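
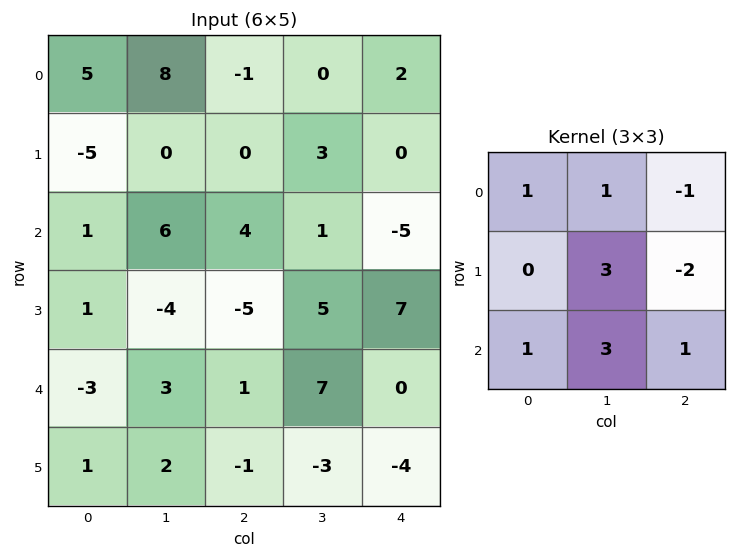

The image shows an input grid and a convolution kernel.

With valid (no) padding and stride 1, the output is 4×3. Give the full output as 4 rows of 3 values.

Output[0,0]: The receptive field on the input at this output position is [5 8 -1 / -5 0 0 / 1 6 4]. Elementwise product with the kernel and sum: 5·1 + 8·1 + -1·-1 + 0·3 + 0·-2 + 1·1 + 6·3 + 4·1.
Output[0,1]: The receptive field on the input at this output position is [8 -1 0 / 0 0 3 / 6 4 1]. Elementwise product with the kernel and sum: 8·1 + -1·1 + 0·-1 + 0·3 + 3·-2 + 6·1 + 4·3 + 1·1.

37 20 8
-11 -7 33
8 -3 33
15 -29 0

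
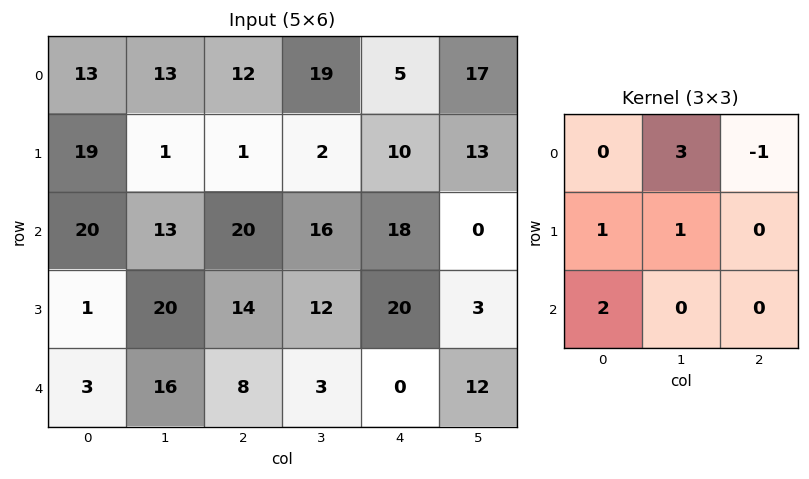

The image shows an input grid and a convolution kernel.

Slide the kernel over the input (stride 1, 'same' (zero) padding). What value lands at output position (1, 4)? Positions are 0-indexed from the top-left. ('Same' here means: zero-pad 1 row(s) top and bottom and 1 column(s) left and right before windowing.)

42

The receptive field on the zero-padded input at this output position is [19 5 17 / 2 10 13 / 16 18 0]. Elementwise product with the kernel and sum: 5·3 + 17·-1 + 2·1 + 10·1 + 16·2.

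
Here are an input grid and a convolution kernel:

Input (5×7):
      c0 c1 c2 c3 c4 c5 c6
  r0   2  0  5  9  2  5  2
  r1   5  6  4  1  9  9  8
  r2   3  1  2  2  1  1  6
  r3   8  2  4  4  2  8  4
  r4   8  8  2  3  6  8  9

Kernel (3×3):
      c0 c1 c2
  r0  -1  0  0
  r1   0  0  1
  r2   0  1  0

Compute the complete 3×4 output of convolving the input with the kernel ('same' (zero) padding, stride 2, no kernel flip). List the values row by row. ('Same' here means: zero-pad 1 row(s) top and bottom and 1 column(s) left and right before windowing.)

Output[0,0]: The receptive field on the zero-padded input at this output position is [0 0 0 / 0 2 0 / 0 5 6]. Elementwise product with the kernel and sum: 0·-1 + 0·1 + 5·1.
Output[0,1]: The receptive field on the zero-padded input at this output position is [0 0 0 / 0 5 9 / 6 4 1]. Elementwise product with the kernel and sum: 0·-1 + 9·1 + 4·1.

5 13 14 8
9 0 2 -5
8 1 4 -8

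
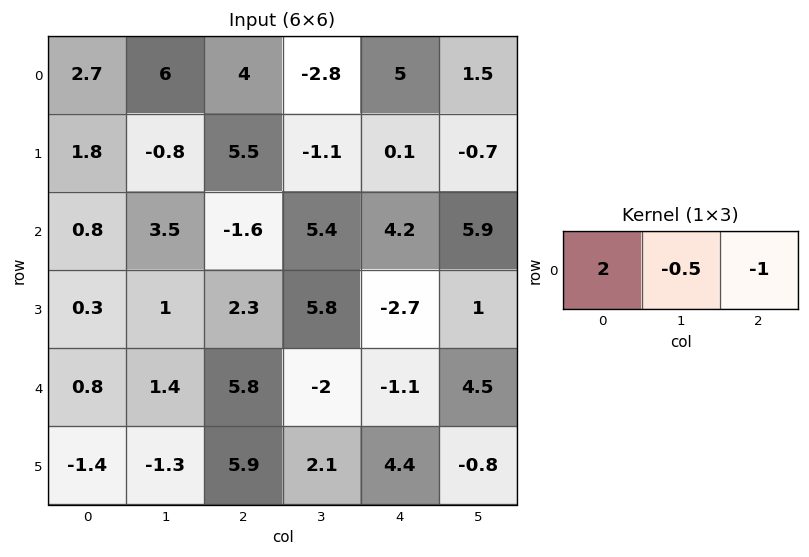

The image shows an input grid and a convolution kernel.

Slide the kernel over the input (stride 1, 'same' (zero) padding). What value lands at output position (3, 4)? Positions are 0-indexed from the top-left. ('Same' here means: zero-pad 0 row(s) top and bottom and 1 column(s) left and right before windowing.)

11.95

The receptive field on the zero-padded input at this output position is [5.8 -2.7 1]. Elementwise product with the kernel and sum: 5.8·2 + -2.7·-0.5 + 1·-1.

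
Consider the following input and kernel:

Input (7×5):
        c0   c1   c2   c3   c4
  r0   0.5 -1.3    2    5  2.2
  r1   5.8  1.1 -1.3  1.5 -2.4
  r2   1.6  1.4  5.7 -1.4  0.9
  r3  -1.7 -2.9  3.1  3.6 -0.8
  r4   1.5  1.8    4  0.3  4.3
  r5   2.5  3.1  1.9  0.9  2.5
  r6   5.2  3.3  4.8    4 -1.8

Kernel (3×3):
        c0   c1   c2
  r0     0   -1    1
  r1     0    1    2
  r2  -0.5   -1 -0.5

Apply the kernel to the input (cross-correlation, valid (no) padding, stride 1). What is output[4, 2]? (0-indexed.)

The receptive field on the input at this output position is [4 0.3 4.3 / 1.9 0.9 2.5 / 4.8 4 -1.8]. Elementwise product with the kernel and sum: 0.3·-1 + 4.3·1 + 0.9·1 + 2.5·2 + 4.8·-0.5 + 4·-1 + -1.8·-0.5.

4.4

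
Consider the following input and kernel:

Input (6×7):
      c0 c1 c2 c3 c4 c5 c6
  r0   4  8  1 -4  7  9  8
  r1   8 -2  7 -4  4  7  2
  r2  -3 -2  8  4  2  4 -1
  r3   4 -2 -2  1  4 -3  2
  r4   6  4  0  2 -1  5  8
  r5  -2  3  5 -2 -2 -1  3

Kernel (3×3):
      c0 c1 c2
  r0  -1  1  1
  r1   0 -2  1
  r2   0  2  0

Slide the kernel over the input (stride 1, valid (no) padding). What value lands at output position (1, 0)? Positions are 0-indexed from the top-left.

5

The receptive field on the input at this output position is [8 -2 7 / -3 -2 8 / 4 -2 -2]. Elementwise product with the kernel and sum: 8·-1 + -2·1 + 7·1 + -2·-2 + 8·1 + -2·2.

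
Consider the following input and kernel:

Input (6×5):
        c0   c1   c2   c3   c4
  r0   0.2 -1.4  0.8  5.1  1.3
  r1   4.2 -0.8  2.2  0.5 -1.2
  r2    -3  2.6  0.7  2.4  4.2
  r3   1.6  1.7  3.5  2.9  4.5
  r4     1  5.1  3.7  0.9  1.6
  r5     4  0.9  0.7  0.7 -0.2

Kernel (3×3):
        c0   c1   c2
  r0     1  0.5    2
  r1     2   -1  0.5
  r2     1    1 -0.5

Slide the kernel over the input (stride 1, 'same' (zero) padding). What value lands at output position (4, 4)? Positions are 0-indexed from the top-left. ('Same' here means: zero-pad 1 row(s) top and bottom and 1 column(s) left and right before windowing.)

5.85

The receptive field on the zero-padded input at this output position is [2.9 4.5 0 / 0.9 1.6 0 / 0.7 -0.2 0]. Elementwise product with the kernel and sum: 2.9·1 + 4.5·0.5 + 0·2 + 0.9·2 + 1.6·-1 + 0·0.5 + 0.7·1 + -0.2·1 + 0·-0.5.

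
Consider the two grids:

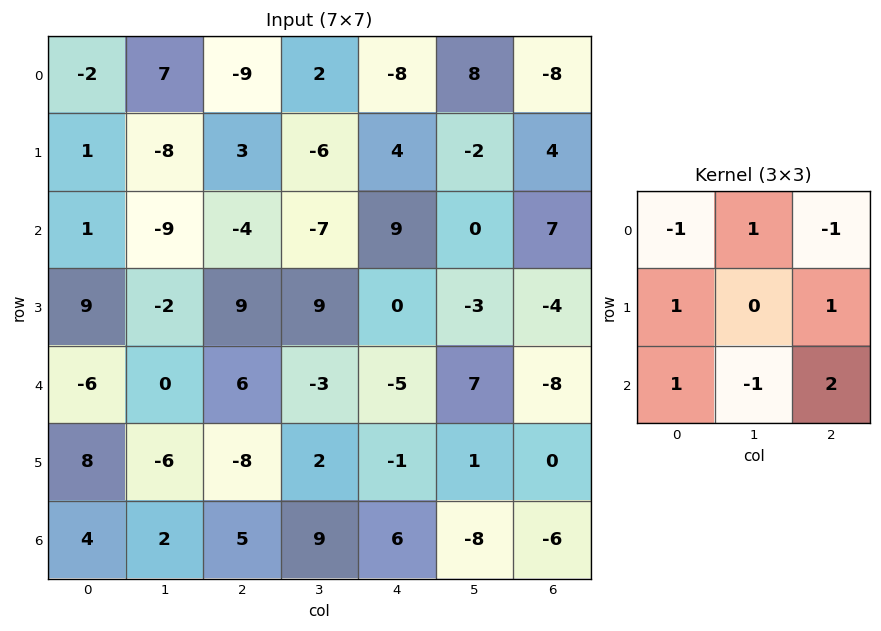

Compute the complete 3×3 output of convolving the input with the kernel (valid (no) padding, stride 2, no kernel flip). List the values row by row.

Output[0,0]: The receptive field on the input at this output position is [-2 7 -9 / 1 -8 3 / 1 -9 -4]. Elementwise product with the kernel and sum: -2·-1 + 7·1 + -9·-1 + 1·1 + 3·1 + 1·1 + -9·-1 + -4·2.

24 47 55
18 -4 -48
12 -5 21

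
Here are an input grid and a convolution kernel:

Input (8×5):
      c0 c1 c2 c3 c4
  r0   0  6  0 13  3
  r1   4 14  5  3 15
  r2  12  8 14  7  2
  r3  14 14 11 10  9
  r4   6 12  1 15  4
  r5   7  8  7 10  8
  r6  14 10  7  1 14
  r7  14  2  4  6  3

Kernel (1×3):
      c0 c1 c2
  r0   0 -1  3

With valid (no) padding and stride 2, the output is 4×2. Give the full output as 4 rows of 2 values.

-6 -4
34 -1
-9 -3
11 41

Output[0,0]: The receptive field on the input at this output position is [0 6 0]. Elementwise product with the kernel and sum: 6·-1 + 0·3.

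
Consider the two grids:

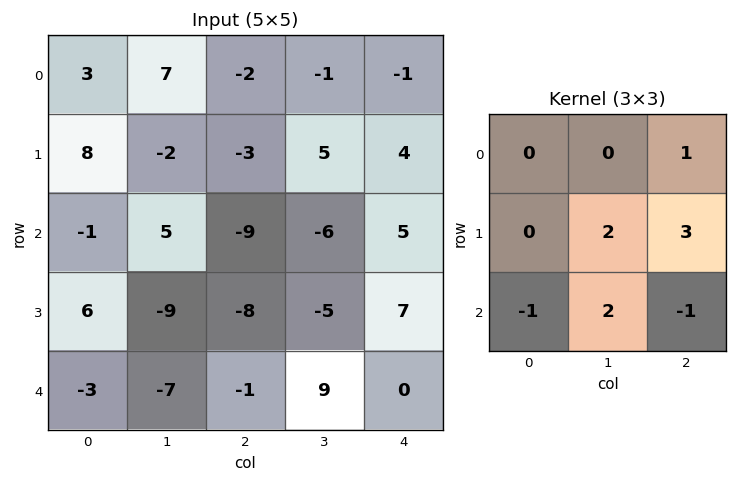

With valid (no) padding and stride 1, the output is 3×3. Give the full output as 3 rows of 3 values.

Output[0,0]: The receptive field on the input at this output position is [3 7 -2 / 8 -2 -3 / -1 5 -9]. Elementwise product with the kernel and sum: -2·1 + -2·2 + -3·3 + -1·-1 + 5·2 + -9·-1.

5 -9 13
-36 -33 -2
-61 -41 35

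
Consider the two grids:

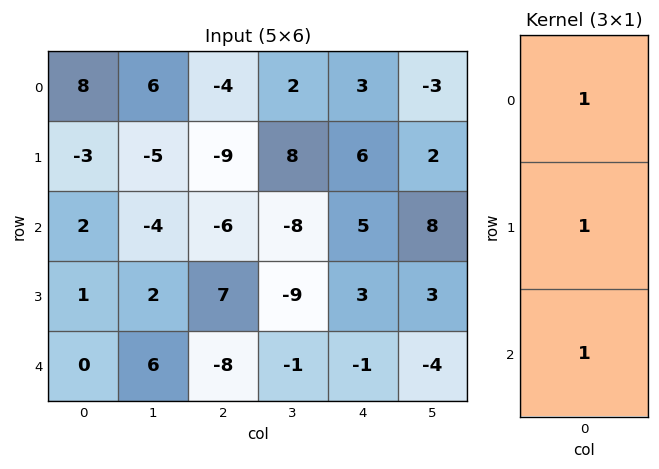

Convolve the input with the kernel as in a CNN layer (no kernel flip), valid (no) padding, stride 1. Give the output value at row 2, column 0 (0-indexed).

The receptive field on the input at this output position is [2 / 1 / 0]. Elementwise product with the kernel and sum: 2·1 + 1·1 + 0·1.

3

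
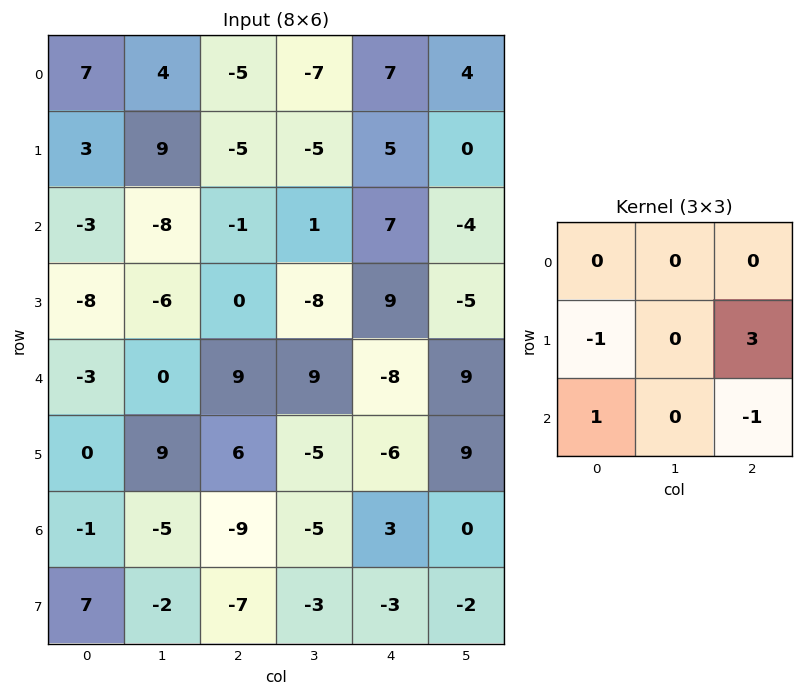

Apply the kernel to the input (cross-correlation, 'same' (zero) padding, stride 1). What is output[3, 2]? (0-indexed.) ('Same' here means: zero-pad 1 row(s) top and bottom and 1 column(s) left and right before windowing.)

The receptive field on the zero-padded input at this output position is [-8 -1 1 / -6 0 -8 / 0 9 9]. Elementwise product with the kernel and sum: -6·-1 + -8·3 + 0·1 + 9·-1.

-27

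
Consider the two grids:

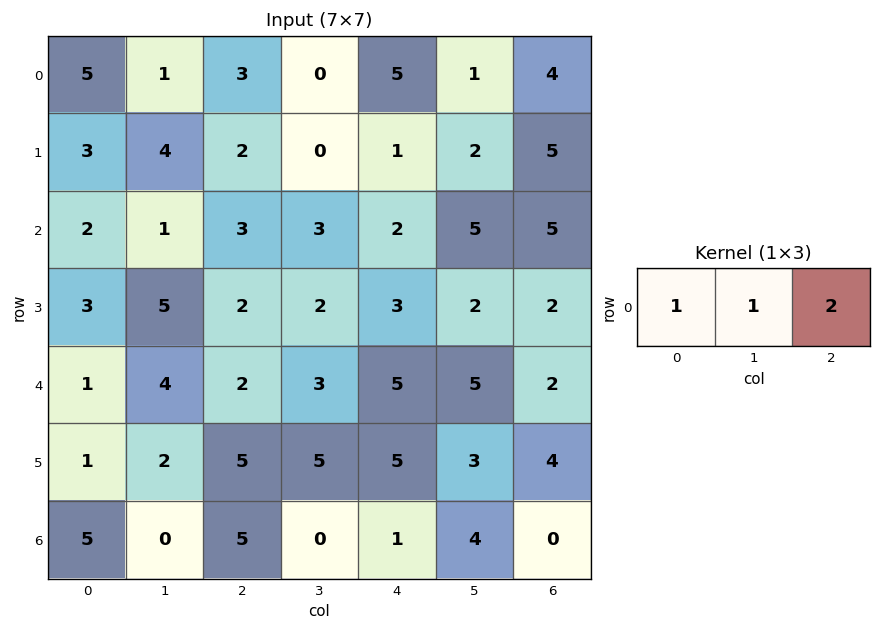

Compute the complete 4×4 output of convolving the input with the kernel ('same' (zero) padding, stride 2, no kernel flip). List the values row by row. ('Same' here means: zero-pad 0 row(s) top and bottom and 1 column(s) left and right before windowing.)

7 4 7 5
4 10 15 10
9 12 18 7
5 5 9 4

Output[0,0]: The receptive field on the zero-padded input at this output position is [0 5 1]. Elementwise product with the kernel and sum: 0·1 + 5·1 + 1·2.
Output[0,1]: The receptive field on the zero-padded input at this output position is [1 3 0]. Elementwise product with the kernel and sum: 1·1 + 3·1 + 0·2.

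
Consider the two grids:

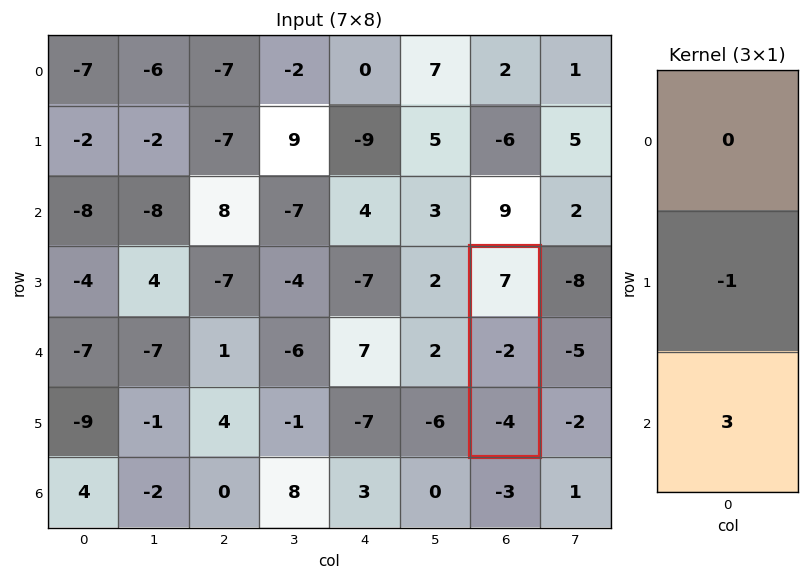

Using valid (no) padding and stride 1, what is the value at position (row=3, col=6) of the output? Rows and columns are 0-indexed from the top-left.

-10

The receptive field on the input at this output position is [7 / -2 / -4]. Elementwise product with the kernel and sum: -2·-1 + -4·3.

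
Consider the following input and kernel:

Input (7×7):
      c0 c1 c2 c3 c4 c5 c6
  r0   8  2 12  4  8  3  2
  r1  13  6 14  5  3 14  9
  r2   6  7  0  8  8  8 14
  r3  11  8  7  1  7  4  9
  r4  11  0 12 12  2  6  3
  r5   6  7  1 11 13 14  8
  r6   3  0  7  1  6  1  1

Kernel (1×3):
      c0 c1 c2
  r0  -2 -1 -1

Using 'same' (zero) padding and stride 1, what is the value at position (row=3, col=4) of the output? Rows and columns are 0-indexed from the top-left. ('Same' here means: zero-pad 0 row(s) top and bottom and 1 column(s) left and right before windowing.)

-13

The receptive field on the zero-padded input at this output position is [1 7 4]. Elementwise product with the kernel and sum: 1·-2 + 7·-1 + 4·-1.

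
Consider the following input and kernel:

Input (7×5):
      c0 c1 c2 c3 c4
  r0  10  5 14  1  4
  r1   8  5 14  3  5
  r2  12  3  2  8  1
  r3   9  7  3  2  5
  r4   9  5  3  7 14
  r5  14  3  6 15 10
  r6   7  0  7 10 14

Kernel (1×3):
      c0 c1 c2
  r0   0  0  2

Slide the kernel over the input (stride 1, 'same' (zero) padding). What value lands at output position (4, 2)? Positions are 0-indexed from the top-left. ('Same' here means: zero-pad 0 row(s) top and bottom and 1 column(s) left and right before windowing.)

The receptive field on the zero-padded input at this output position is [5 3 7]. Elementwise product with the kernel and sum: 7·2.

14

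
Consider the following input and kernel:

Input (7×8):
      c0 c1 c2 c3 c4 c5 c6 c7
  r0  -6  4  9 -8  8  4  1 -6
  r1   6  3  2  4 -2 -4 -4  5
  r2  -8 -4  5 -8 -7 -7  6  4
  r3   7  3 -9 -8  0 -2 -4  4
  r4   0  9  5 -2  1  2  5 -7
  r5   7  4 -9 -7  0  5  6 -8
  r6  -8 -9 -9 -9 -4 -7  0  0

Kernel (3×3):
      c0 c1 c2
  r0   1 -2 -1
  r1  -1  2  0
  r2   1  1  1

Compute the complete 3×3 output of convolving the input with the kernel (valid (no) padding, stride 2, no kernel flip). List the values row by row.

Output[0,0]: The receptive field on the input at this output position is [-6 4 9 / 6 3 2 / -8 -4 5]. Elementwise product with the kernel and sum: -6·1 + 4·-2 + 9·-1 + 6·-1 + 3·2 + -8·1 + -4·1 + 5·1.
Output[0,1]: The receptive field on the input at this output position is [9 -8 8 / 2 4 -2 / 5 -8 -7]. Elementwise product with the kernel and sum: 9·1 + -8·-2 + 8·-1 + 2·-1 + 4·2 + 5·1 + -8·1 + -7·1.

-30 13 -15
8 25 5
-48 -19 -9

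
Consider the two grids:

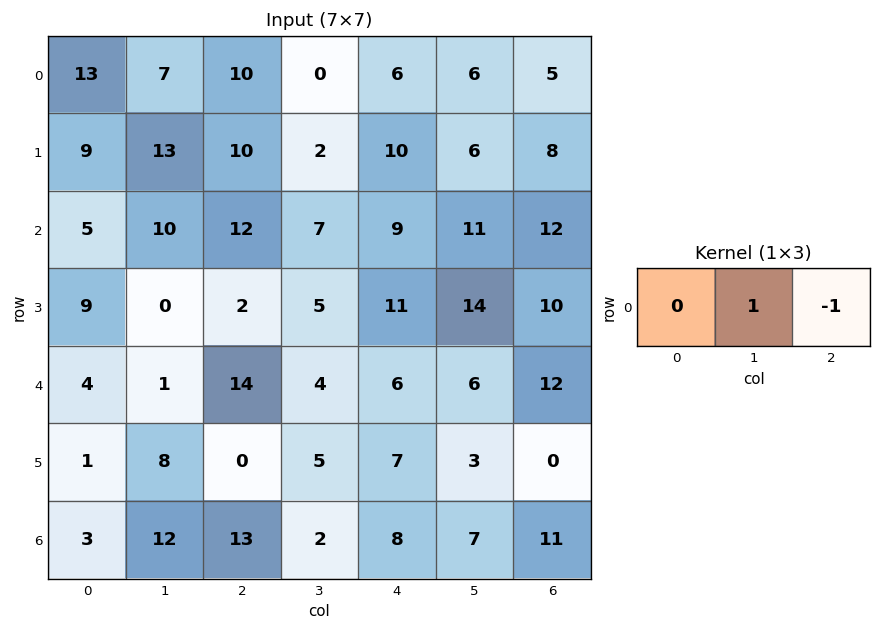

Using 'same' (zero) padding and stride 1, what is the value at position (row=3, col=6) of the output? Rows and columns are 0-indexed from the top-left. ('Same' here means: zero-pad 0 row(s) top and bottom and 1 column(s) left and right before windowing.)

10

The receptive field on the zero-padded input at this output position is [14 10 0]. Elementwise product with the kernel and sum: 10·1 + 0·-1.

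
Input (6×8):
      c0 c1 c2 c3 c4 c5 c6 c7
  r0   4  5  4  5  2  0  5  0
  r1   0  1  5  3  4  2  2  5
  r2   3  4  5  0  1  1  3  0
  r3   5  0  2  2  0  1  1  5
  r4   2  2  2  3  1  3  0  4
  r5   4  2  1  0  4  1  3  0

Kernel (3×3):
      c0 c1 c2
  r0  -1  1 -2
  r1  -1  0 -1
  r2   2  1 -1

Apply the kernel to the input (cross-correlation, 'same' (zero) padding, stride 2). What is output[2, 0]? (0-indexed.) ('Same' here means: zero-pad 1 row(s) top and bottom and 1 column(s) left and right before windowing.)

The receptive field on the zero-padded input at this output position is [0 5 0 / 0 2 2 / 0 4 2]. Elementwise product with the kernel and sum: 0·-1 + 5·1 + 0·-2 + 0·-1 + 2·-1 + 0·2 + 4·1 + 2·-1.

5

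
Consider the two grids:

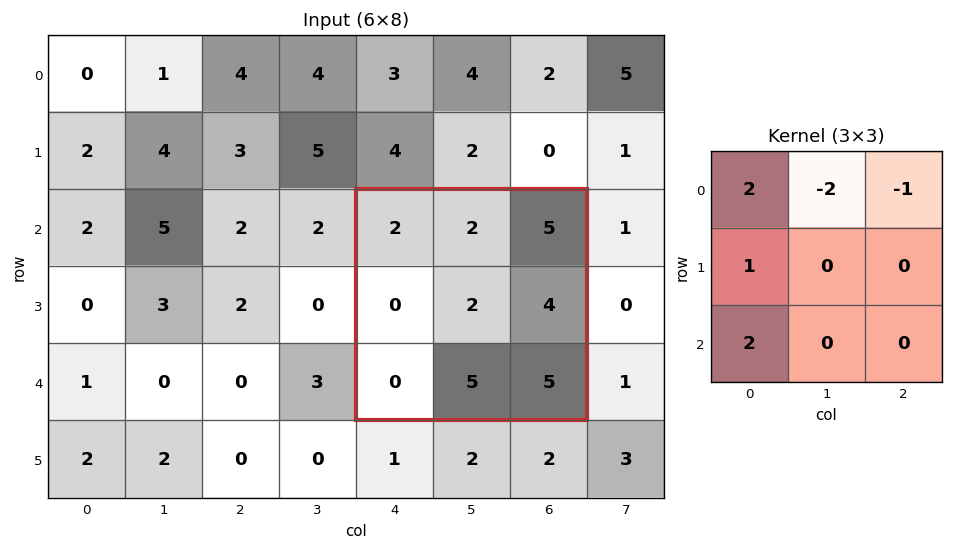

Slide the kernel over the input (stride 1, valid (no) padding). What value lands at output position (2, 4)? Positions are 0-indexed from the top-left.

-5

The receptive field on the input at this output position is [2 2 5 / 0 2 4 / 0 5 5]. Elementwise product with the kernel and sum: 2·2 + 2·-2 + 5·-1 + 0·1 + 0·2.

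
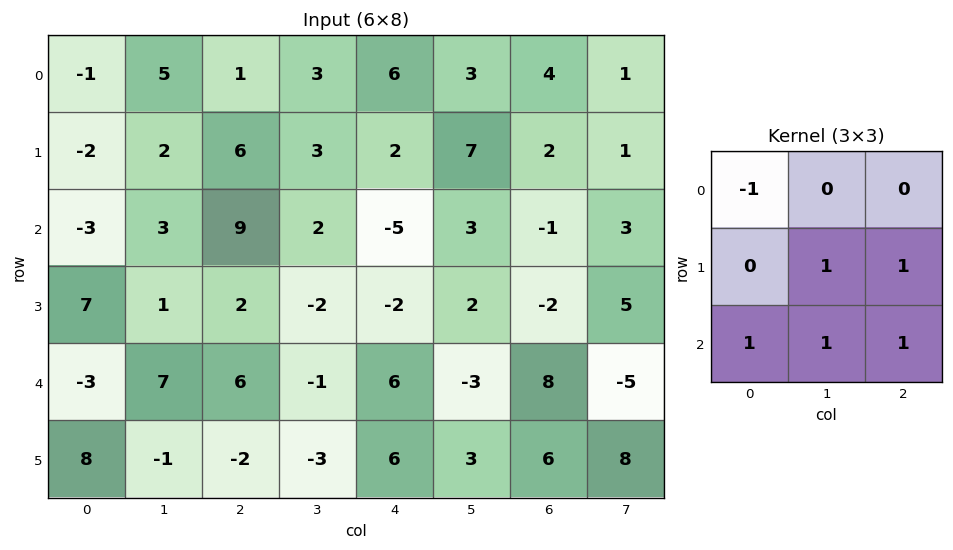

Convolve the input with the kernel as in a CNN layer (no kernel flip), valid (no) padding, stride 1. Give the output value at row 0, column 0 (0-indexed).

18

The receptive field on the input at this output position is [-1 5 1 / -2 2 6 / -3 3 9]. Elementwise product with the kernel and sum: -1·-1 + 2·1 + 6·1 + -3·1 + 3·1 + 9·1.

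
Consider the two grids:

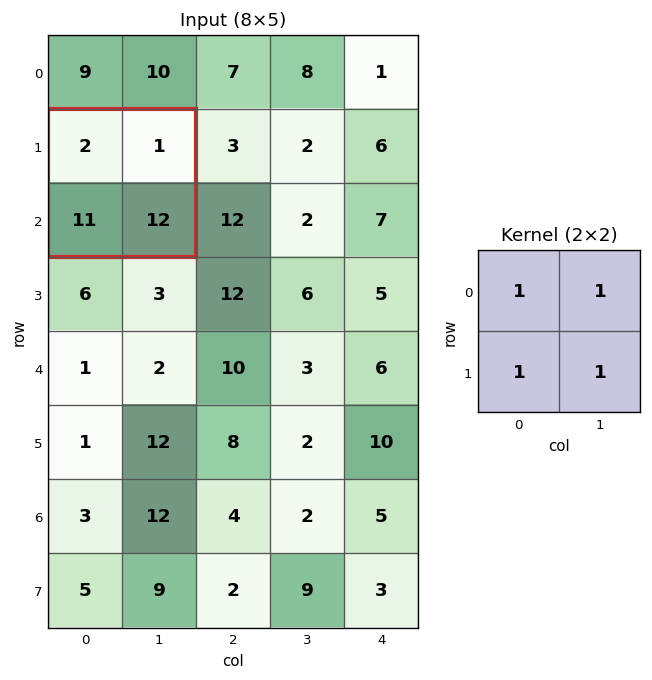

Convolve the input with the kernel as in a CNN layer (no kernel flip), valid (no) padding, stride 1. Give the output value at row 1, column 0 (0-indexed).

The receptive field on the input at this output position is [2 1 / 11 12]. Elementwise product with the kernel and sum: 2·1 + 1·1 + 11·1 + 12·1.

26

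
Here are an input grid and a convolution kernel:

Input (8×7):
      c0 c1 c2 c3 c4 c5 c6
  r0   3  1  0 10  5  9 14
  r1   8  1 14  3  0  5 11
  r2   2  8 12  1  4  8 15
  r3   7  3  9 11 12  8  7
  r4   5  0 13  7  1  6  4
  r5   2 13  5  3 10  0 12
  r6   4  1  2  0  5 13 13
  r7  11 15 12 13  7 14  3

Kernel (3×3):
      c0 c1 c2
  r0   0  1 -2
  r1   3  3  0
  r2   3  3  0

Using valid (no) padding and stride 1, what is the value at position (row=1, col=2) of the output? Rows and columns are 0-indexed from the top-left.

The receptive field on the input at this output position is [14 3 0 / 12 1 4 / 9 11 12]. Elementwise product with the kernel and sum: 3·1 + 0·-2 + 12·3 + 1·3 + 9·3 + 11·3.

102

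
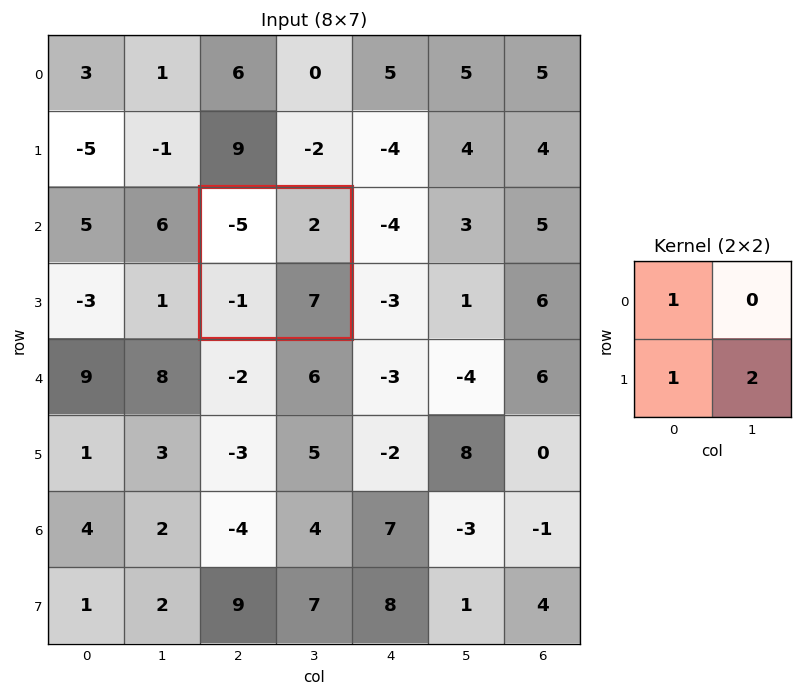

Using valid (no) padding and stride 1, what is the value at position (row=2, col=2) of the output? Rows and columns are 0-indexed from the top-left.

The receptive field on the input at this output position is [-5 2 / -1 7]. Elementwise product with the kernel and sum: -5·1 + -1·1 + 7·2.

8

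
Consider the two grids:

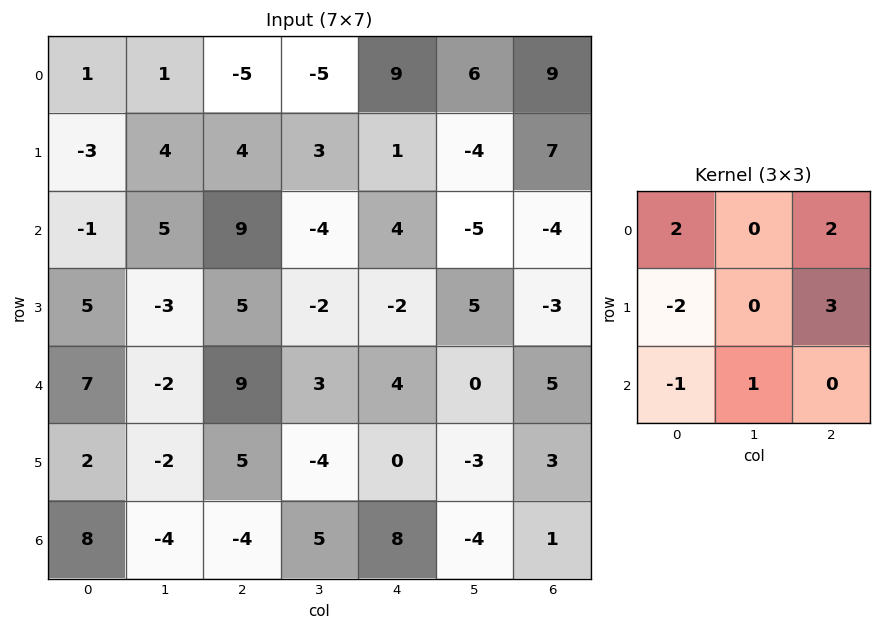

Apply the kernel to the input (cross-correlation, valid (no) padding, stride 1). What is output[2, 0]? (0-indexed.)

12

The receptive field on the input at this output position is [-1 5 9 / 5 -3 5 / 7 -2 9]. Elementwise product with the kernel and sum: -1·2 + 9·2 + 5·-2 + 5·3 + 7·-1 + -2·1.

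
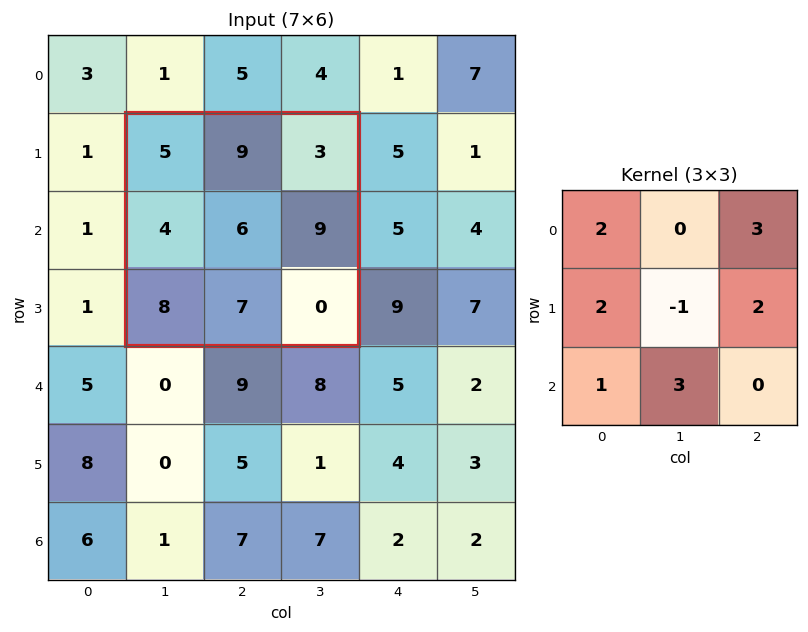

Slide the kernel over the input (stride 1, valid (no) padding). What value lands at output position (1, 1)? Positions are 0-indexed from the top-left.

The receptive field on the input at this output position is [5 9 3 / 4 6 9 / 8 7 0]. Elementwise product with the kernel and sum: 5·2 + 3·3 + 4·2 + 6·-1 + 9·2 + 8·1 + 7·3.

68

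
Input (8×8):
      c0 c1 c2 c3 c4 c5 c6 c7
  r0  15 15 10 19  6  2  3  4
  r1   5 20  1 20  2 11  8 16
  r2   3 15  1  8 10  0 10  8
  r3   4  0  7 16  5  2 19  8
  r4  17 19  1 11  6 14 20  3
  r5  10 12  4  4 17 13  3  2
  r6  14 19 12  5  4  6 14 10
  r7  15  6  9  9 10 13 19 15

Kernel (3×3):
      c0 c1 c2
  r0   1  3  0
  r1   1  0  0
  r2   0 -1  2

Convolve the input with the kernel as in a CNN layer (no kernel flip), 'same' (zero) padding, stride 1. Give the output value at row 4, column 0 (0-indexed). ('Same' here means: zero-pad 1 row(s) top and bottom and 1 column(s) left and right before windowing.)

26

The receptive field on the zero-padded input at this output position is [0 4 0 / 0 17 19 / 0 10 12]. Elementwise product with the kernel and sum: 0·1 + 4·3 + 0·1 + 10·-1 + 12·2.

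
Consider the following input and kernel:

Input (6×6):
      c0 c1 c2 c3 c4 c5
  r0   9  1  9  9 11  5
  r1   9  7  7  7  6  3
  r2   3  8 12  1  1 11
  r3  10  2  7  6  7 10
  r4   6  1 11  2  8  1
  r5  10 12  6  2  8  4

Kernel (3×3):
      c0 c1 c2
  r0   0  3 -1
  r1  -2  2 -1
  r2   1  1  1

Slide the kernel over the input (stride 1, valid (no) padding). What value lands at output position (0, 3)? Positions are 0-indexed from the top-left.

The receptive field on the input at this output position is [9 11 5 / 7 6 3 / 1 1 11]. Elementwise product with the kernel and sum: 11·3 + 5·-1 + 7·-2 + 6·2 + 3·-1 + 1·1 + 1·1 + 11·1.

36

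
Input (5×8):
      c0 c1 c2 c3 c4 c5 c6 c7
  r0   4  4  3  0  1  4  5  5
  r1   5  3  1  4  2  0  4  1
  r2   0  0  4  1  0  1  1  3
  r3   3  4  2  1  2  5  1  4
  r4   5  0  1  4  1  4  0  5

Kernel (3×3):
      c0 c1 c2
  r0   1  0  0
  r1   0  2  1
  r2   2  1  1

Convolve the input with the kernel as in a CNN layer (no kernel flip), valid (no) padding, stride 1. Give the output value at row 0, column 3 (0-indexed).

7

The receptive field on the input at this output position is [0 1 4 / 4 2 0 / 1 0 1]. Elementwise product with the kernel and sum: 0·1 + 2·2 + 0·1 + 1·2 + 0·1 + 1·1.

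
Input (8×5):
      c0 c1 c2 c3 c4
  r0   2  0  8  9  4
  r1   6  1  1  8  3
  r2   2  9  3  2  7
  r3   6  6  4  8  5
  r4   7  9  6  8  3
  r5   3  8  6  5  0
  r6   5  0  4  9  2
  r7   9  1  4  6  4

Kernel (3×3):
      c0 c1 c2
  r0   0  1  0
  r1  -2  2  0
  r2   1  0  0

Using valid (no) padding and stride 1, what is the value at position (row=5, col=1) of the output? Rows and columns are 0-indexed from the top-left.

15

The receptive field on the input at this output position is [8 6 5 / 0 4 9 / 1 4 6]. Elementwise product with the kernel and sum: 6·1 + 0·-2 + 4·2 + 1·1.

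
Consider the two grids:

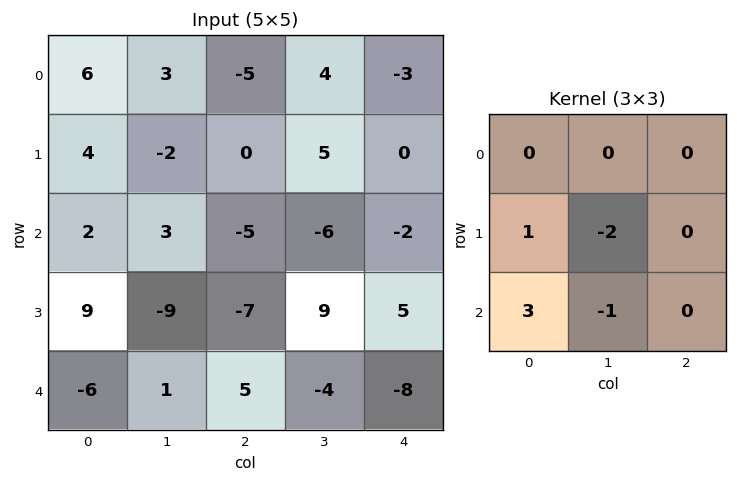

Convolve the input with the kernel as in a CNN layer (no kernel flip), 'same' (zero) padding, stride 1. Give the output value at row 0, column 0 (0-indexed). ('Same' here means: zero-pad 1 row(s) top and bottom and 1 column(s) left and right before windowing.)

-16

The receptive field on the zero-padded input at this output position is [0 0 0 / 0 6 3 / 0 4 -2]. Elementwise product with the kernel and sum: 0·1 + 6·-2 + 0·3 + 4·-1.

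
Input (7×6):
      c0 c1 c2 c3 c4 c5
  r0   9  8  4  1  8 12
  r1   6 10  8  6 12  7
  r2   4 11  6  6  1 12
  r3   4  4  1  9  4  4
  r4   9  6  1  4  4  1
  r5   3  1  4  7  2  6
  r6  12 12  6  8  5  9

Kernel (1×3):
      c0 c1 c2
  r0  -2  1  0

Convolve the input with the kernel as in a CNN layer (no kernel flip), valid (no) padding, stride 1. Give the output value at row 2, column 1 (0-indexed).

-16

The receptive field on the input at this output position is [11 6 6]. Elementwise product with the kernel and sum: 11·-2 + 6·1.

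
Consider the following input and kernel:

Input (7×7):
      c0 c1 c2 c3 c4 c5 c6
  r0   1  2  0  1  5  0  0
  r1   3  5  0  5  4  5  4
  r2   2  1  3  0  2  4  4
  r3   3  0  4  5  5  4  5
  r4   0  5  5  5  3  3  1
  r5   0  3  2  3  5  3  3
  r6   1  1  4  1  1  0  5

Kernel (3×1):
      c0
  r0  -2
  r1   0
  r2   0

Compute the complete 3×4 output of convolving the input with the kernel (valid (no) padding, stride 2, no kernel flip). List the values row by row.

Output[0,0]: The receptive field on the input at this output position is [1 / 3 / 2]. Elementwise product with the kernel and sum: 1·-2.

-2 0 -10 0
-4 -6 -4 -8
0 -10 -6 -2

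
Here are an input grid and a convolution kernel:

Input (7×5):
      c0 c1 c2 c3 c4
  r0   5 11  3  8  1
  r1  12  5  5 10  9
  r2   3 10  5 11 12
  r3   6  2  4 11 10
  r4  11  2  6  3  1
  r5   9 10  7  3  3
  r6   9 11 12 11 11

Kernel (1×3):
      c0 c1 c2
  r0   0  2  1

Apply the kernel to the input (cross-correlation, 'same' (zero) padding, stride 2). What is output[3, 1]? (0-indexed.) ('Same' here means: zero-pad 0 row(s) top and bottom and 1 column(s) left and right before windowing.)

The receptive field on the zero-padded input at this output position is [11 12 11]. Elementwise product with the kernel and sum: 12·2 + 11·1.

35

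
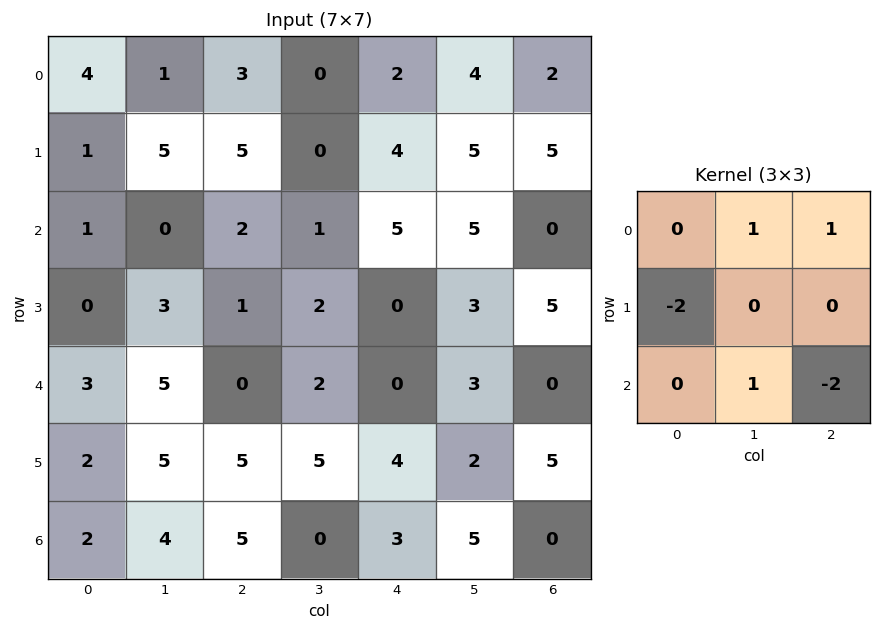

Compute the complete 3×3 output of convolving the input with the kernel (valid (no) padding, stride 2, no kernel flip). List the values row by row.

Output[0,0]: The receptive field on the input at this output position is [4 1 3 / 1 5 5 / 1 0 2]. Elementwise product with the kernel and sum: 1·1 + 3·1 + 1·-2 + 0·1 + 2·-2.
Output[0,1]: The receptive field on the input at this output position is [3 0 2 / 5 0 4 / 2 1 5]. Elementwise product with the kernel and sum: 0·1 + 2·1 + 5·-2 + 1·1 + 5·-2.

-2 -17 3
7 6 8
-5 -14 0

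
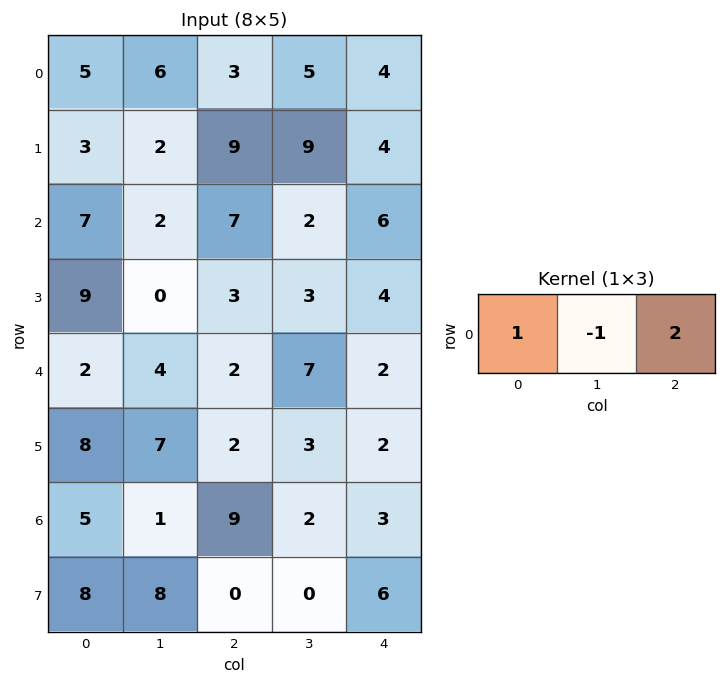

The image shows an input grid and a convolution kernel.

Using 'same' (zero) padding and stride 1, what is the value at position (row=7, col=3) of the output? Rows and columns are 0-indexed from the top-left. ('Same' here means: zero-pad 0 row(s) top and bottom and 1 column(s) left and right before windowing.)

The receptive field on the zero-padded input at this output position is [0 0 6]. Elementwise product with the kernel and sum: 0·1 + 0·-1 + 6·2.

12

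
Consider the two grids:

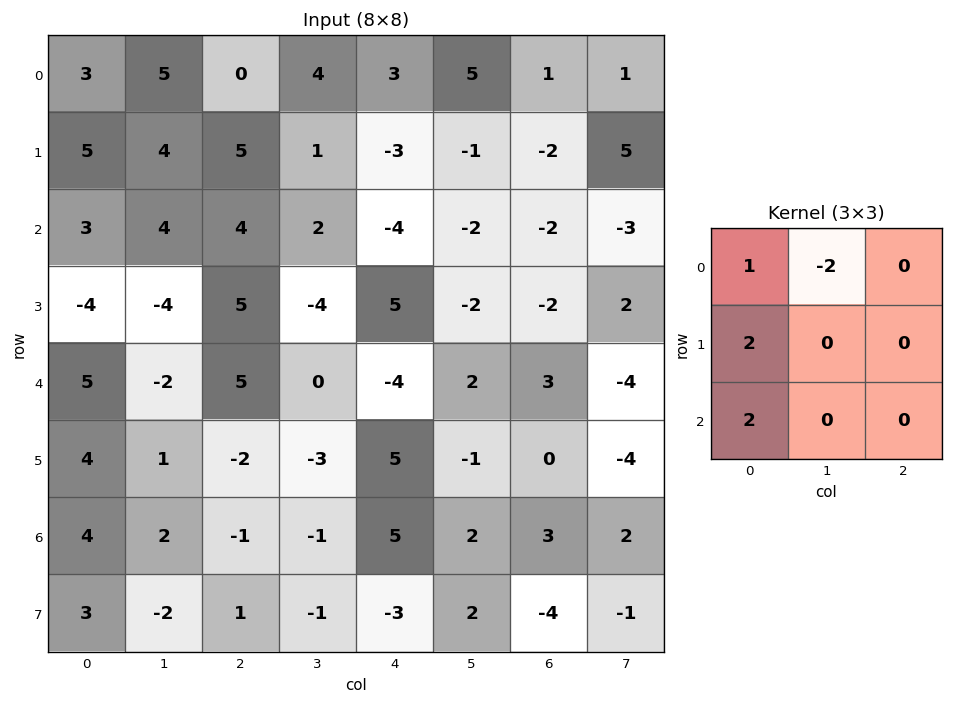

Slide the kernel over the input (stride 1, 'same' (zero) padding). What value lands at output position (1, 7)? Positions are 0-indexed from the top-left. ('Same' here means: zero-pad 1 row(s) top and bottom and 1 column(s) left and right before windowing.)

The receptive field on the zero-padded input at this output position is [1 1 0 / -2 5 0 / -2 -3 0]. Elementwise product with the kernel and sum: 1·1 + 1·-2 + -2·2 + -2·2.

-9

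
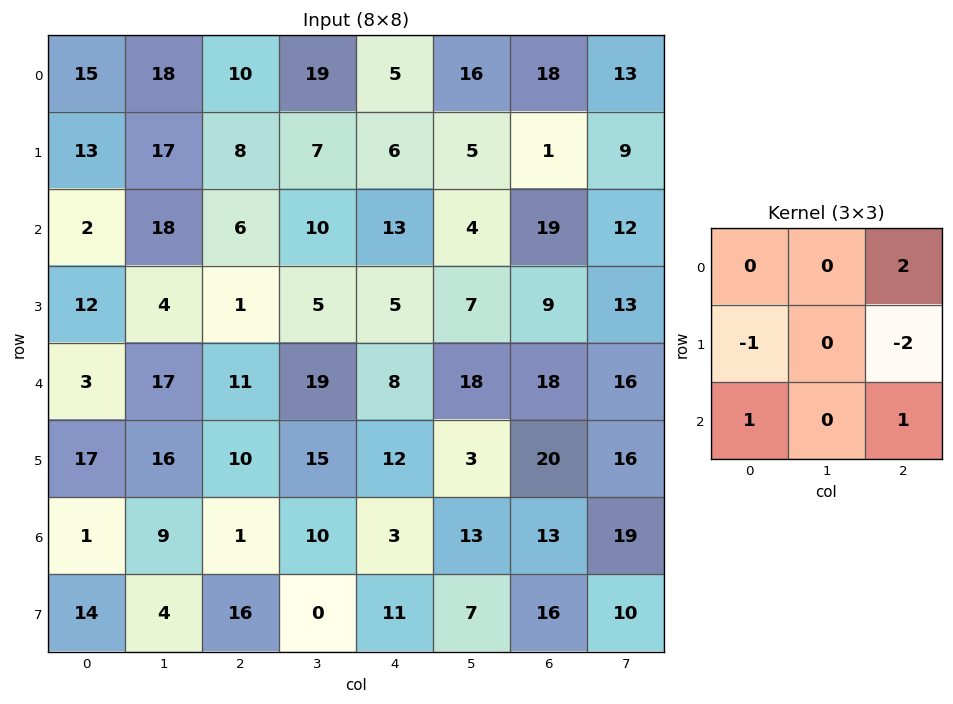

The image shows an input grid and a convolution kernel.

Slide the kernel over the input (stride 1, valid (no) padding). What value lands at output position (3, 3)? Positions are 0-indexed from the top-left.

The receptive field on the input at this output position is [5 5 7 / 19 8 18 / 15 12 3]. Elementwise product with the kernel and sum: 7·2 + 19·-1 + 18·-2 + 15·1 + 3·1.

-23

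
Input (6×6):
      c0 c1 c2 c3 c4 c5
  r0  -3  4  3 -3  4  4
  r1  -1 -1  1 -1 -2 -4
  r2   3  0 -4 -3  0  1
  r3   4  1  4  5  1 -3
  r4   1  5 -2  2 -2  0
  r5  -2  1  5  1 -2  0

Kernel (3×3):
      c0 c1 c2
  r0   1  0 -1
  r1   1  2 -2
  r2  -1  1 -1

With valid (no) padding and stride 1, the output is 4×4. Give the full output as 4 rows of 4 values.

-10 9 3 -2
2 -4 -7 -3
11 -7 14 5
13 -4 7 3

Output[0,0]: The receptive field on the input at this output position is [-3 4 3 / -1 -1 1 / 3 0 -4]. Elementwise product with the kernel and sum: -3·1 + 3·-1 + -1·1 + -1·2 + 1·-2 + 3·-1 + 0·1 + -4·-1.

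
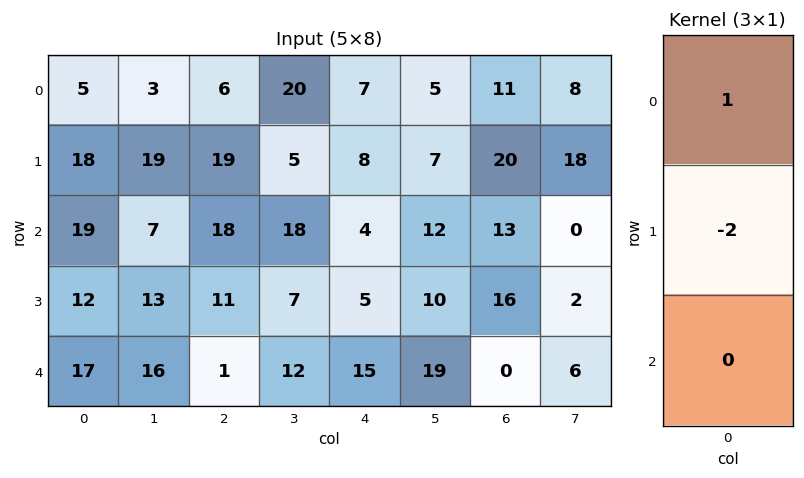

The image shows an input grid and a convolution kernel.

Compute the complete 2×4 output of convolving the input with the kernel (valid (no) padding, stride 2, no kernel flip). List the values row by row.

-31 -32 -9 -29
-5 -4 -6 -19

Output[0,0]: The receptive field on the input at this output position is [5 / 18 / 19]. Elementwise product with the kernel and sum: 5·1 + 18·-2.
Output[0,1]: The receptive field on the input at this output position is [6 / 19 / 18]. Elementwise product with the kernel and sum: 6·1 + 19·-2.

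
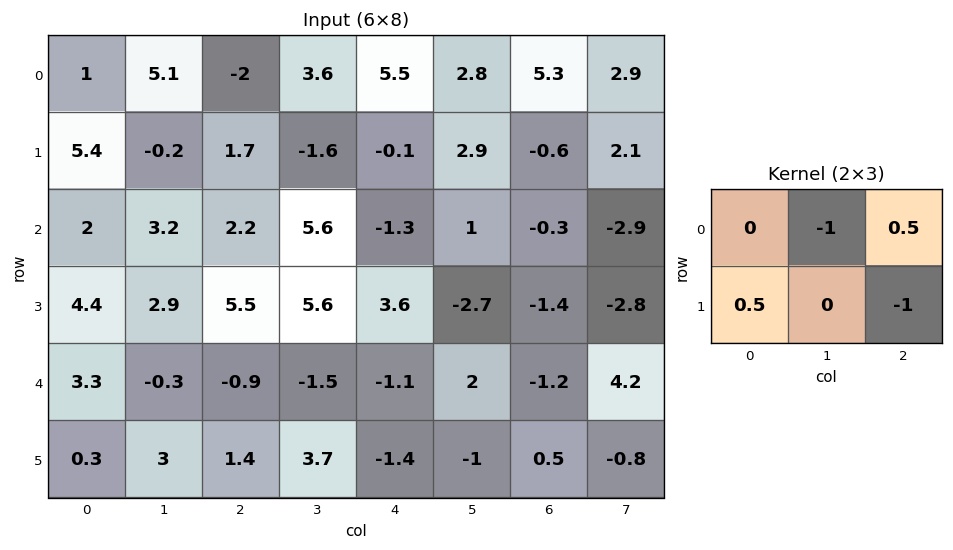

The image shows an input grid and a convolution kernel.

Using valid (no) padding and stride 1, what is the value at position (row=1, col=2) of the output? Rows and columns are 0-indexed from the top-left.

3.95

The receptive field on the input at this output position is [1.7 -1.6 -0.1 / 2.2 5.6 -1.3]. Elementwise product with the kernel and sum: -1.6·-1 + -0.1·0.5 + 2.2·0.5 + -1.3·-1.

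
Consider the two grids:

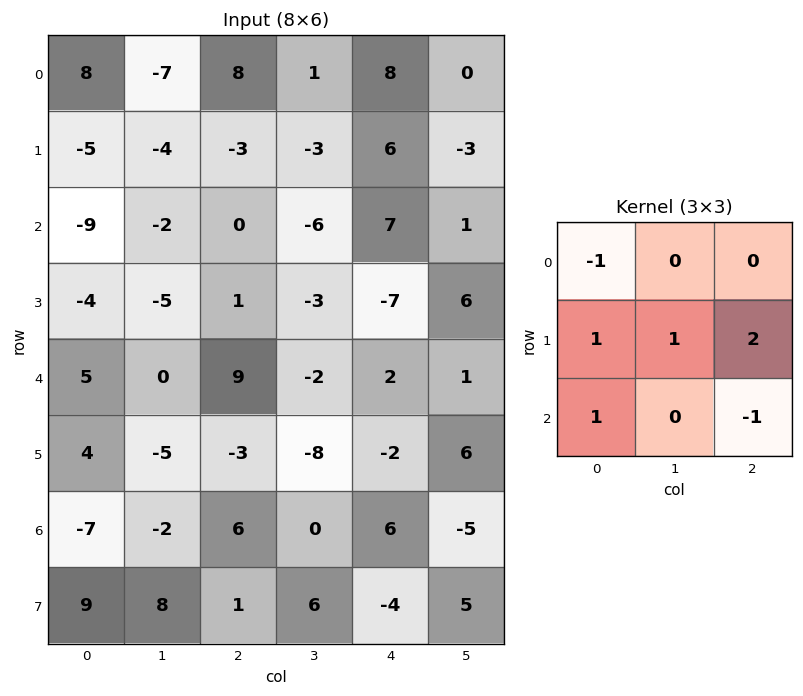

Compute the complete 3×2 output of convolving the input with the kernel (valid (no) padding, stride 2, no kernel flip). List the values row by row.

Output[0,0]: The receptive field on the input at this output position is [8 -7 8 / -5 -4 -3 / -9 -2 0]. Elementwise product with the kernel and sum: 8·-1 + -5·1 + -4·1 + -3·2 + -9·1 + 0·-1.

-32 -9
-2 -9
-25 -24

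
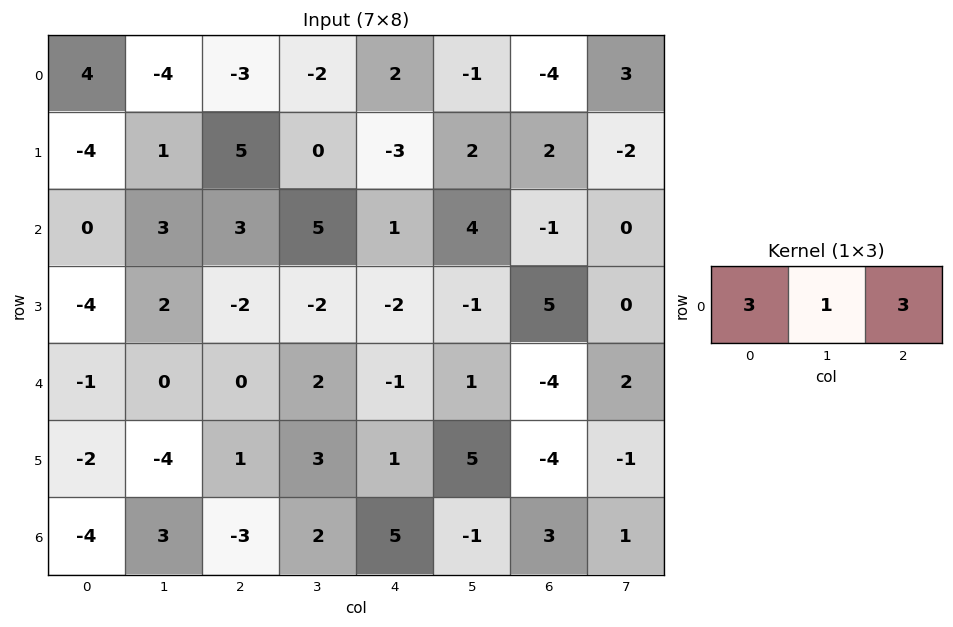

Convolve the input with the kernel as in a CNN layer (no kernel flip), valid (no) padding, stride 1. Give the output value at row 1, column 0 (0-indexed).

4

The receptive field on the input at this output position is [-4 1 5]. Elementwise product with the kernel and sum: -4·3 + 1·1 + 5·3.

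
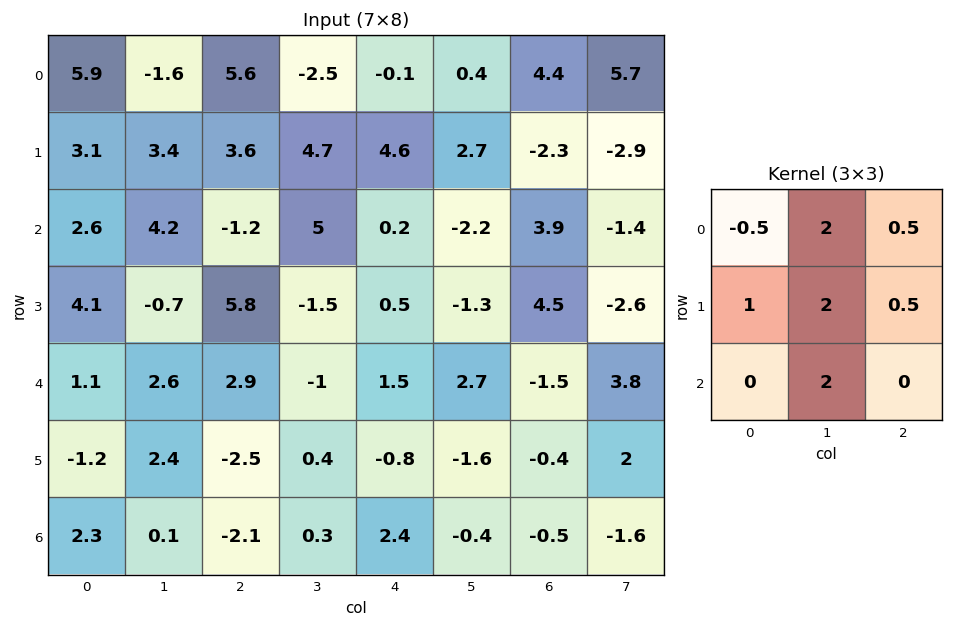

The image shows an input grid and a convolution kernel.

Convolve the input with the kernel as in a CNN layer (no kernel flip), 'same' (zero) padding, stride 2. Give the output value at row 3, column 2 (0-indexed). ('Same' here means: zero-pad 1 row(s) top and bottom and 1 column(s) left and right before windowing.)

2.3

The receptive field on the zero-padded input at this output position is [0.4 -0.8 -1.6 / 0.3 2.4 -0.4 / 0 0 0]. Elementwise product with the kernel and sum: 0.4·-0.5 + -0.8·2 + -1.6·0.5 + 0.3·1 + 2.4·2 + -0.4·0.5 + 0·2.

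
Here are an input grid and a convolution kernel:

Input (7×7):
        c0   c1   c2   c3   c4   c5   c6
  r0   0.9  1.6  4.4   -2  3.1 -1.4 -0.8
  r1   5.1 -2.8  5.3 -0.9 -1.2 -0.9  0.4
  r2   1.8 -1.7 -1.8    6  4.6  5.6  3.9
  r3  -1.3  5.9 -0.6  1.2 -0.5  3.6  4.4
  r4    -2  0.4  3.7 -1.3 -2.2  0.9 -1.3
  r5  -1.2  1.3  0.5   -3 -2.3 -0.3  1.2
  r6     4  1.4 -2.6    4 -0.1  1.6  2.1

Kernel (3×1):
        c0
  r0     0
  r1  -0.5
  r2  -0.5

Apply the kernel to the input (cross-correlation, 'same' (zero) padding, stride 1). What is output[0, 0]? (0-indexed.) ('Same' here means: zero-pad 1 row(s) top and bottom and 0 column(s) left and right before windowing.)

The receptive field on the zero-padded input at this output position is [0 / 0.9 / 5.1]. Elementwise product with the kernel and sum: 0.9·-0.5 + 5.1·-0.5.

-3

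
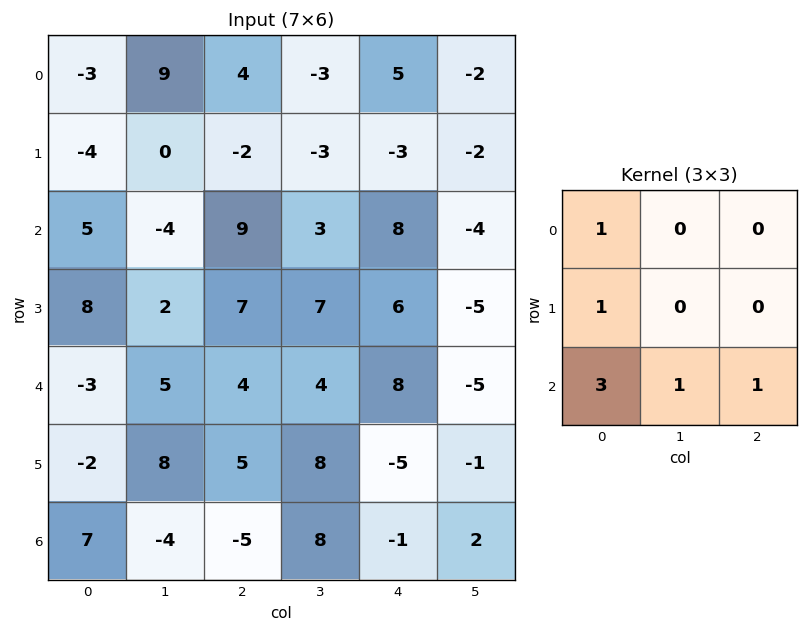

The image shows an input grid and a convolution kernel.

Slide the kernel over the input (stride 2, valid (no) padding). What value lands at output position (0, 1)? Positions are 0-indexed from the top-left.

40

The receptive field on the input at this output position is [4 -3 5 / -2 -3 -3 / 9 3 8]. Elementwise product with the kernel and sum: 4·1 + -2·1 + 9·3 + 3·1 + 8·1.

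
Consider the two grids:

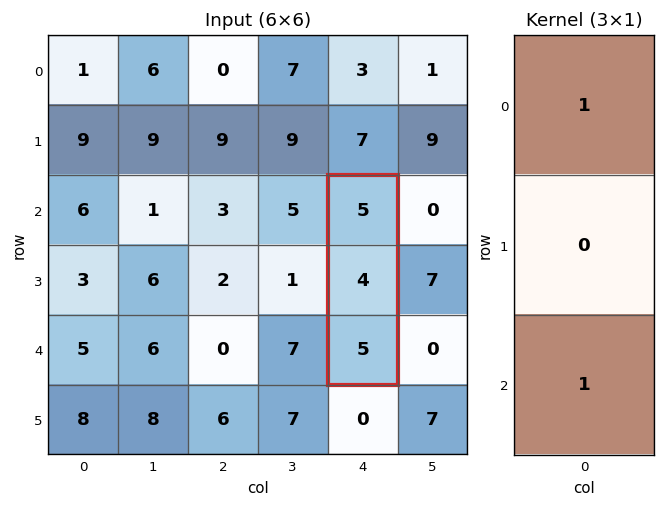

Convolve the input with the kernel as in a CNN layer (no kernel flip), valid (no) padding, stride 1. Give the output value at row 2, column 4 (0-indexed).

10

The receptive field on the input at this output position is [5 / 4 / 5]. Elementwise product with the kernel and sum: 5·1 + 5·1.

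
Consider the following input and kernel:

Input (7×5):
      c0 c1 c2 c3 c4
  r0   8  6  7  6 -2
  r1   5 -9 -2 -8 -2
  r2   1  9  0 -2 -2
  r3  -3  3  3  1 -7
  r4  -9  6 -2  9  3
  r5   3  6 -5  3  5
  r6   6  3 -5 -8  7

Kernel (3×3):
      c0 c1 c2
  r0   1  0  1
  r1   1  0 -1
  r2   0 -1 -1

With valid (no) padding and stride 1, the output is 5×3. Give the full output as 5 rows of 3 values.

13 13 9
-2 -10 4
-9 2 -4
-8 3 -17
-1 31 -8

Output[0,0]: The receptive field on the input at this output position is [8 6 7 / 5 -9 -2 / 1 9 0]. Elementwise product with the kernel and sum: 8·1 + 7·1 + 5·1 + -2·-1 + 9·-1 + 0·-1.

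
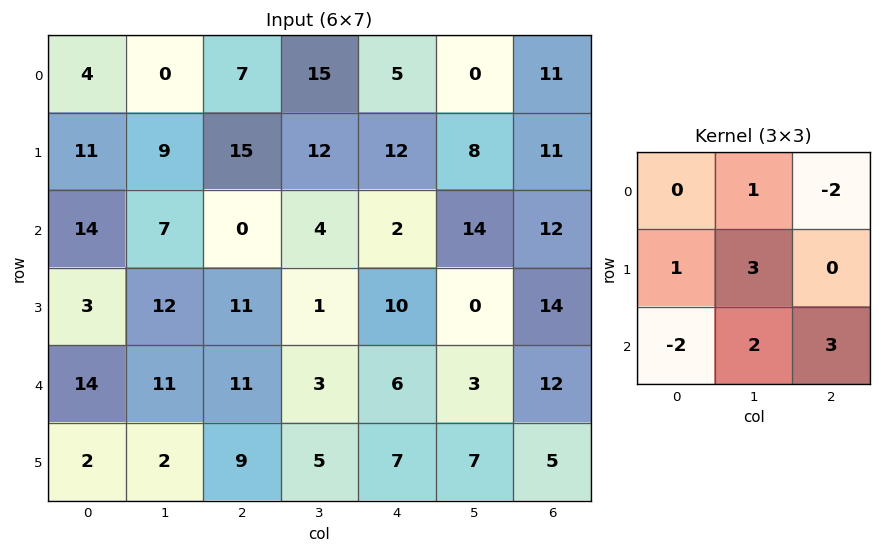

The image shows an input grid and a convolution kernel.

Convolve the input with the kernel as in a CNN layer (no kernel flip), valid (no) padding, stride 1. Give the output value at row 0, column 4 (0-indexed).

74

The receptive field on the input at this output position is [5 0 11 / 12 8 11 / 2 14 12]. Elementwise product with the kernel and sum: 0·1 + 11·-2 + 12·1 + 8·3 + 2·-2 + 14·2 + 12·3.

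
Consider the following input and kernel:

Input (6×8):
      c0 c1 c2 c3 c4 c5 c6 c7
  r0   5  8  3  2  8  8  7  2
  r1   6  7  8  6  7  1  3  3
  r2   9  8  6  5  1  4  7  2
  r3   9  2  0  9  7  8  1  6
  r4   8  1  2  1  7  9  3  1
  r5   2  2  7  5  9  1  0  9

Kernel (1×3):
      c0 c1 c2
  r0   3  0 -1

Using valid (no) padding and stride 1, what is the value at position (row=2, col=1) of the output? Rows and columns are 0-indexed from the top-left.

The receptive field on the input at this output position is [8 6 5]. Elementwise product with the kernel and sum: 8·3 + 5·-1.

19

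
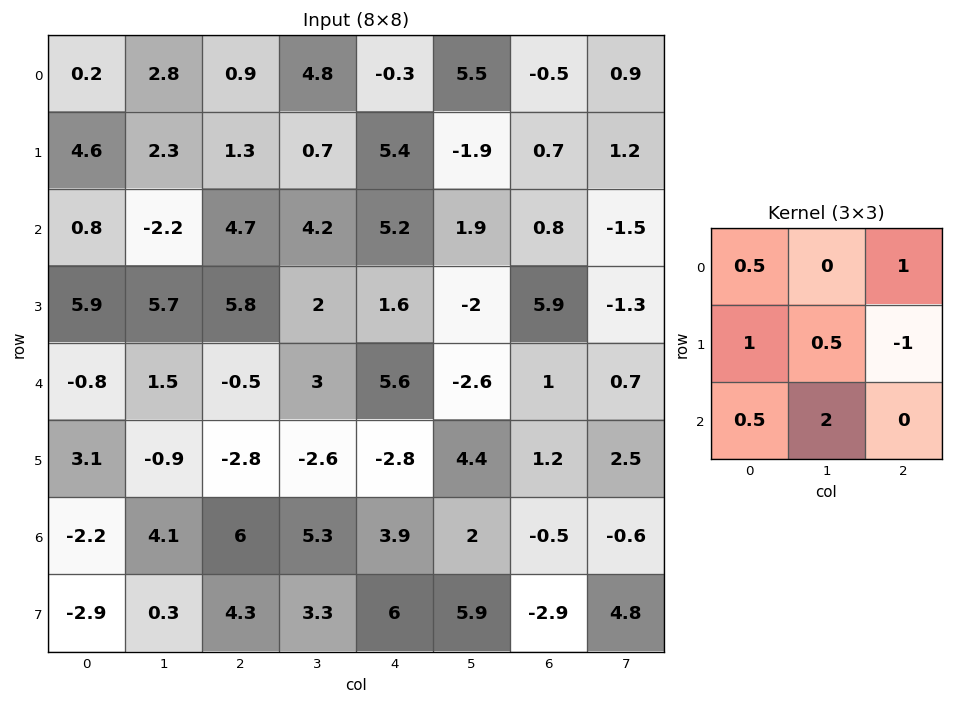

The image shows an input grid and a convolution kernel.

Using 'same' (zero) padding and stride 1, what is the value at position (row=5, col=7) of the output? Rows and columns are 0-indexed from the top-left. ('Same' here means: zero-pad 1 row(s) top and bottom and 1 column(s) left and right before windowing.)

1.5

The receptive field on the zero-padded input at this output position is [1 0.7 0 / 1.2 2.5 0 / -0.5 -0.6 0]. Elementwise product with the kernel and sum: 1·0.5 + 0·1 + 1.2·1 + 2.5·0.5 + 0·-1 + -0.5·0.5 + -0.6·2.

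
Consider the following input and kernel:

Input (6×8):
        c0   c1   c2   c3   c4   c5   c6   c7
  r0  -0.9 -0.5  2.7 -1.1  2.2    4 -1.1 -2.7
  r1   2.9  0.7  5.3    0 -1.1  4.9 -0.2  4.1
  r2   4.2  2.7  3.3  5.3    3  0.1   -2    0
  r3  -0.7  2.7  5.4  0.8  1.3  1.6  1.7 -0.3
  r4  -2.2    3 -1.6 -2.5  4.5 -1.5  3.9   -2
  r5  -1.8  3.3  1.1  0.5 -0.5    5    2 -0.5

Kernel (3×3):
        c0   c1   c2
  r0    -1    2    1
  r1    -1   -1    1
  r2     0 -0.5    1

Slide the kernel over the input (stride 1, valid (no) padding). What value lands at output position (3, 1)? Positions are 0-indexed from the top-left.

4.95

The receptive field on the input at this output position is [2.7 5.4 0.8 / 3 -1.6 -2.5 / 3.3 1.1 0.5]. Elementwise product with the kernel and sum: 2.7·-1 + 5.4·2 + 0.8·1 + 3·-1 + -1.6·-1 + -2.5·1 + 1.1·-0.5 + 0.5·1.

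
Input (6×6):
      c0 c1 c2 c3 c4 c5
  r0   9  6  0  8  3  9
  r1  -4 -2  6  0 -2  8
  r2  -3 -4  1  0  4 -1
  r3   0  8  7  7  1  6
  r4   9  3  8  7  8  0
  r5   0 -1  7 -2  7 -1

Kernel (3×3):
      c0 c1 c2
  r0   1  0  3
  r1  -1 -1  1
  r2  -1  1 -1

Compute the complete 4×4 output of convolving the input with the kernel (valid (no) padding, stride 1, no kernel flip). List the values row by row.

19 31 -4 50
23 -7 2 7
-15 -14 -9 -4
9 35 -13 20

Output[0,0]: The receptive field on the input at this output position is [9 6 0 / -4 -2 6 / -3 -4 1]. Elementwise product with the kernel and sum: 9·1 + 0·3 + -4·-1 + -2·-1 + 6·1 + -3·-1 + -4·1 + 1·-1.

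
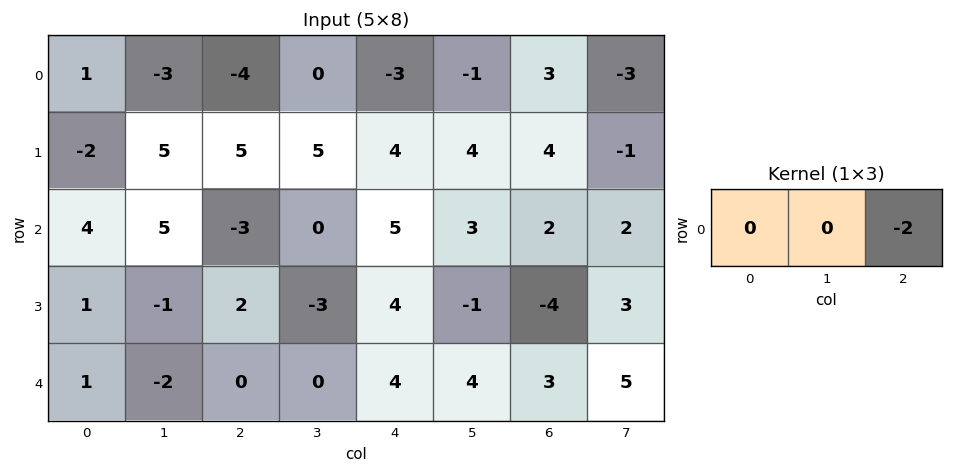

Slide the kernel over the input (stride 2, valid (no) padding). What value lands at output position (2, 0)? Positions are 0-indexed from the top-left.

The receptive field on the input at this output position is [1 -2 0]. Elementwise product with the kernel and sum: 0·-2.

0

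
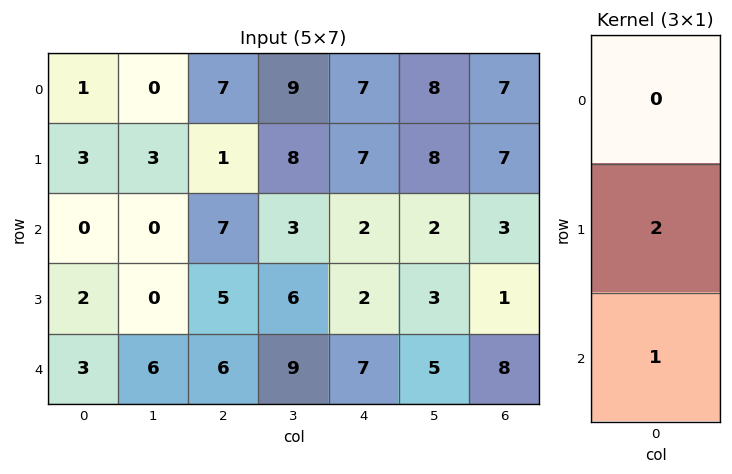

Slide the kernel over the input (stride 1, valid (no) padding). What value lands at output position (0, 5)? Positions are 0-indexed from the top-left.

18

The receptive field on the input at this output position is [8 / 8 / 2]. Elementwise product with the kernel and sum: 8·2 + 2·1.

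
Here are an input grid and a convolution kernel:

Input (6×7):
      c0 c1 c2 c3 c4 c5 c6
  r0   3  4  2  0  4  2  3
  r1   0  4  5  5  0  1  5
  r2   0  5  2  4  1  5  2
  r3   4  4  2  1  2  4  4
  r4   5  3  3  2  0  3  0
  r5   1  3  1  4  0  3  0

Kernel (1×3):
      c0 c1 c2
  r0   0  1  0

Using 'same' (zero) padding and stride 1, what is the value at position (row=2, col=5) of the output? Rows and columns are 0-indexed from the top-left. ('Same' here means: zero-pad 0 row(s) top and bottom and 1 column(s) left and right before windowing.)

The receptive field on the zero-padded input at this output position is [1 5 2]. Elementwise product with the kernel and sum: 5·1.

5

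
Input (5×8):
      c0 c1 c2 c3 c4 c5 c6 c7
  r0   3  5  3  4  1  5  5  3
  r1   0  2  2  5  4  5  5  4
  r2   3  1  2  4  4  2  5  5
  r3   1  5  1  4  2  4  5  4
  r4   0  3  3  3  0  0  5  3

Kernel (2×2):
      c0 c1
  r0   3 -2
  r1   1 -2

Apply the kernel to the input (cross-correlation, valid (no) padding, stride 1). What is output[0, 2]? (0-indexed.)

-7

The receptive field on the input at this output position is [3 4 / 2 5]. Elementwise product with the kernel and sum: 3·3 + 4·-2 + 2·1 + 5·-2.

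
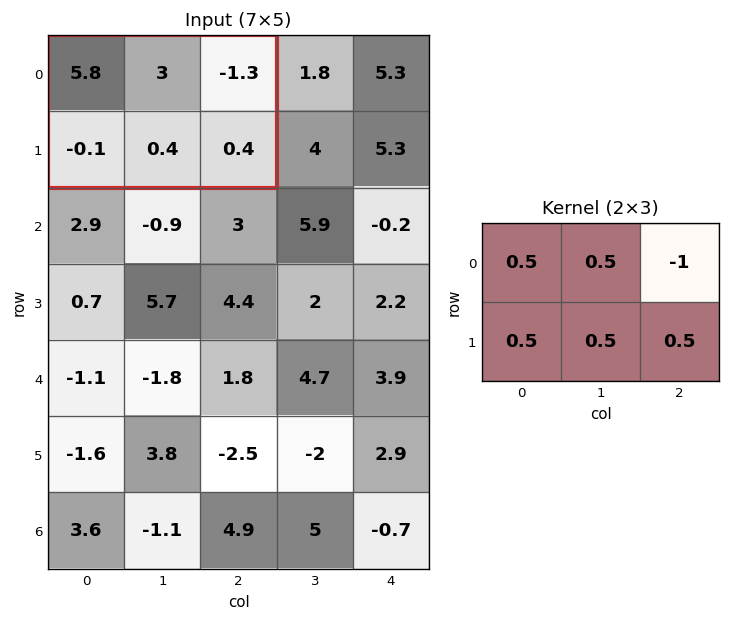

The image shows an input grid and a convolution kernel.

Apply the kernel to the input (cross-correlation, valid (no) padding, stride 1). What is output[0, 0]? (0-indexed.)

6.05

The receptive field on the input at this output position is [5.8 3 -1.3 / -0.1 0.4 0.4]. Elementwise product with the kernel and sum: 5.8·0.5 + 3·0.5 + -1.3·-1 + -0.1·0.5 + 0.4·0.5 + 0.4·0.5.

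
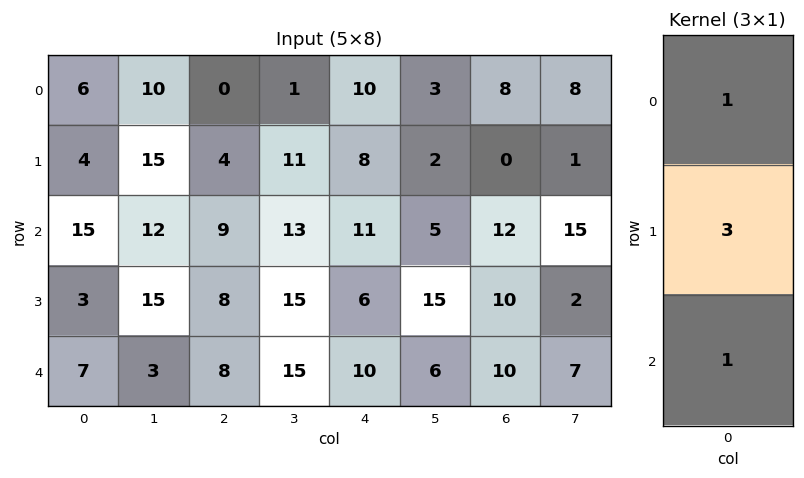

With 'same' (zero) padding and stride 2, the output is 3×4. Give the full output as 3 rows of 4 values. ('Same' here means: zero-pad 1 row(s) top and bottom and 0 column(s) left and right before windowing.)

Output[0,0]: The receptive field on the zero-padded input at this output position is [0 / 6 / 4]. Elementwise product with the kernel and sum: 0·1 + 6·3 + 4·1.
Output[0,1]: The receptive field on the zero-padded input at this output position is [0 / 0 / 4]. Elementwise product with the kernel and sum: 0·1 + 0·3 + 4·1.

22 4 38 24
52 39 47 46
24 32 36 40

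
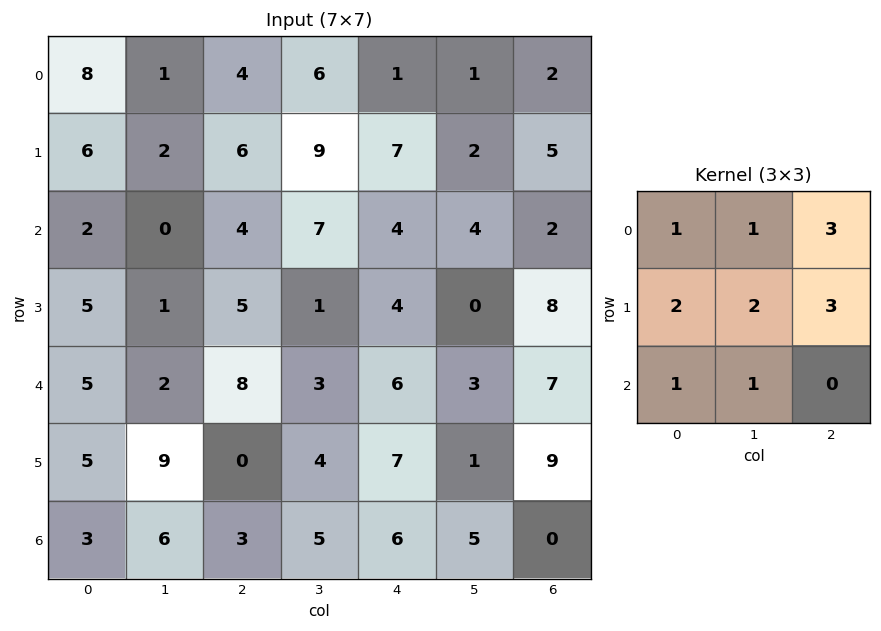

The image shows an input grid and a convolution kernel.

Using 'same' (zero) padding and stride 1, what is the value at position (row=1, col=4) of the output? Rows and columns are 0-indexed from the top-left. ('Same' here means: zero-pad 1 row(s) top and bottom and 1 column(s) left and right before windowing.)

The receptive field on the zero-padded input at this output position is [6 1 1 / 9 7 2 / 7 4 4]. Elementwise product with the kernel and sum: 6·1 + 1·1 + 1·3 + 9·2 + 7·2 + 2·3 + 7·1 + 4·1.

59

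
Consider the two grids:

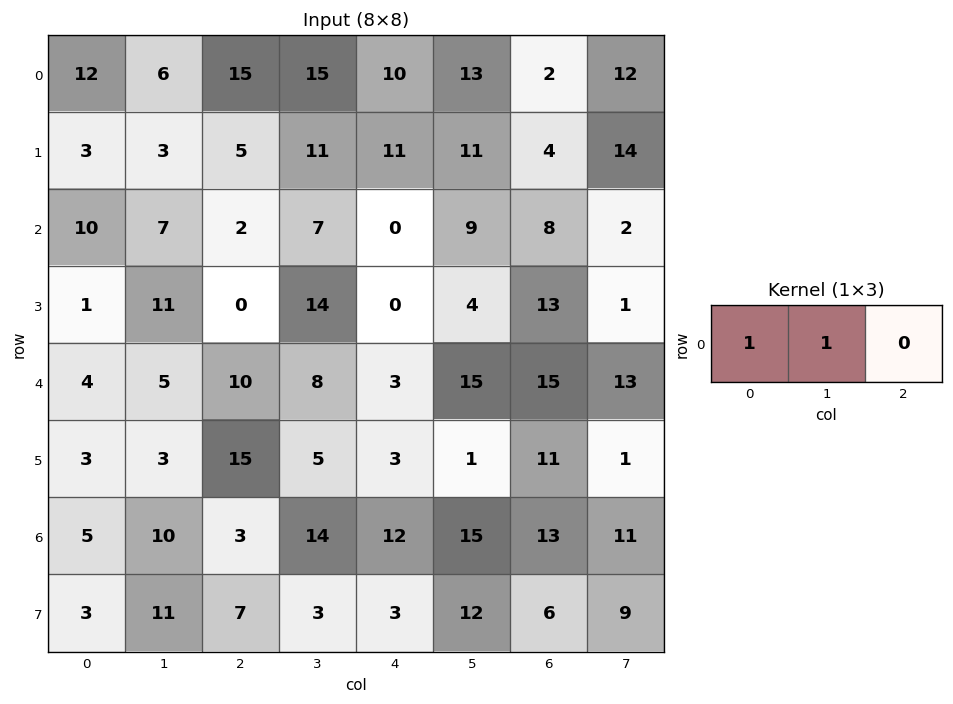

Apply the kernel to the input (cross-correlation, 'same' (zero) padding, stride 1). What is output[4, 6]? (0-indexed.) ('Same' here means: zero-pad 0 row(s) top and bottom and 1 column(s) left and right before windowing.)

30

The receptive field on the zero-padded input at this output position is [15 15 13]. Elementwise product with the kernel and sum: 15·1 + 15·1.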